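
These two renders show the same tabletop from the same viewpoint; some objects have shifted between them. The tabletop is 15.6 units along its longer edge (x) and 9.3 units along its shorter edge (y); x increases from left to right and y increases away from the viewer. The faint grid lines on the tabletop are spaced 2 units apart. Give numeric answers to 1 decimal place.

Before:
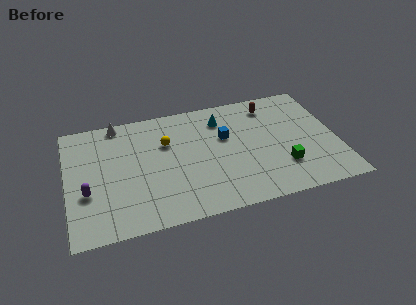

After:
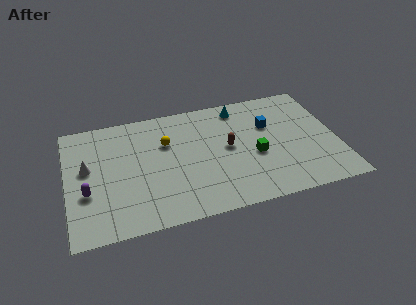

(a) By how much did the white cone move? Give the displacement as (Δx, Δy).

(-1.9, -3.2)

The white cone started near (3.1, 8.5) and ended near (1.2, 5.3).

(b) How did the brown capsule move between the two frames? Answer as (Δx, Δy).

(-2.7, -2.8)

From the two frames, the brown capsule sits at roughly (12.0, 7.7) before and (9.3, 4.9) after.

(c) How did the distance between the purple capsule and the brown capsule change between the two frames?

-3.4

Before: roughly 11.7 units apart; after: 8.3. That's 3.4 units closer together.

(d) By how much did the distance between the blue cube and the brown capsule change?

-0.6

Before: roughly 3.4 units apart; after: 2.8. That's 0.6 units closer together.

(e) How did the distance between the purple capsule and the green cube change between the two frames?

-1.5

They were about 11.2 units apart before and 9.7 after — 1.5 units closer together.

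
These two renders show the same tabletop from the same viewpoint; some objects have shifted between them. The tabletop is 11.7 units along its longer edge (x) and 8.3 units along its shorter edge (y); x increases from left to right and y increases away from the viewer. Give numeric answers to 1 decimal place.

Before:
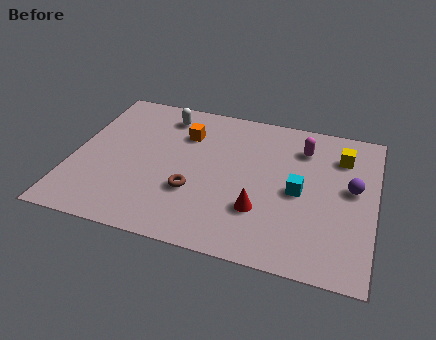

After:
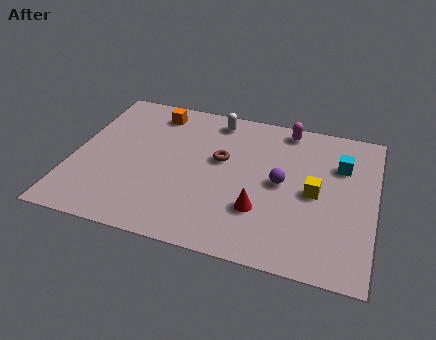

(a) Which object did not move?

the red cone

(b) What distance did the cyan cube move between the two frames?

2.4

From (8.8, 3.9) to (10.3, 5.8), the cyan cube covered √(1.5² + 1.9²) ≈ 2.4 units.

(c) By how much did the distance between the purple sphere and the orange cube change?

-0.8

The distance was about 6.7 in the first image and 5.9 in the second, so they moved 0.8 units closer together.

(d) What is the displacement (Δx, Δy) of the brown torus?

(0.9, 2.1)

From the two frames, the brown torus sits at roughly (4.8, 2.8) before and (5.7, 4.9) after.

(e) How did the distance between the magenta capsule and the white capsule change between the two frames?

-2.7

The distance was about 5.5 in the first image and 2.8 in the second, so they moved 2.7 units closer together.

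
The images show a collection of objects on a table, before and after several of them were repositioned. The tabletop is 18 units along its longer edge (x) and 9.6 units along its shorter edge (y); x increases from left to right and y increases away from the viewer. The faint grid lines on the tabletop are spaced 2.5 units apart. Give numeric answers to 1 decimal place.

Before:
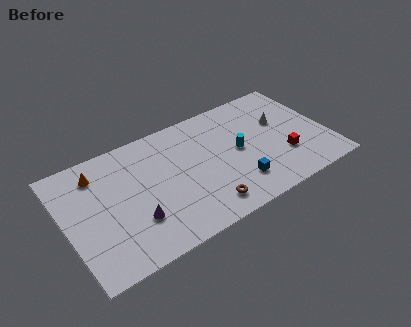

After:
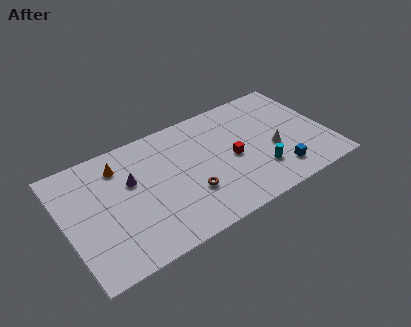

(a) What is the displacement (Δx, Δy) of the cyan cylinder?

(1.1, -2.3)

The cyan cylinder was at about (11.9, 4.9) and moved to about (13.0, 2.6).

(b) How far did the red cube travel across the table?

3.7

From (14.8, 3.0) to (11.4, 4.5), the red cube covered √(3.4² + 1.5²) ≈ 3.7 units.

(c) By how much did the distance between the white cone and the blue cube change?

-3.2

They were about 5.2 units apart before and 2.0 after — 3.2 units closer together.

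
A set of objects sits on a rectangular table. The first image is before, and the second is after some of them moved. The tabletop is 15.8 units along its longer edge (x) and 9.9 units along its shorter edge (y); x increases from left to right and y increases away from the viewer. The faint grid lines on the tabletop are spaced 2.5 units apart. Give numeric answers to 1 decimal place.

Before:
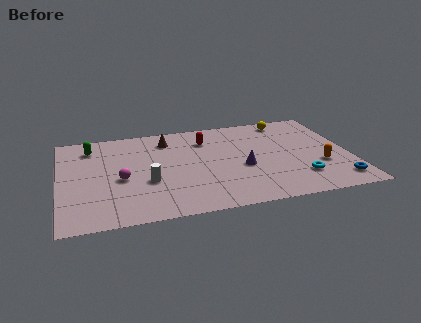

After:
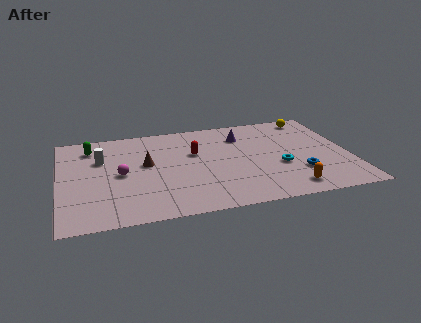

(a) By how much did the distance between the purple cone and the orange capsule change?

+2.2

Before: roughly 4.3 units apart; after: 6.5. That's 2.2 units further apart.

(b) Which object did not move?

the green capsule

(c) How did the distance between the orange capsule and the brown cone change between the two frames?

-0.7

The distance was about 9.3 in the first image and 8.6 in the second, so they moved 0.7 units closer together.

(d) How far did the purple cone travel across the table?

3.4

From (9.9, 4.1) to (10.1, 7.5), the purple cone covered √(0.2² + 3.4²) ≈ 3.4 units.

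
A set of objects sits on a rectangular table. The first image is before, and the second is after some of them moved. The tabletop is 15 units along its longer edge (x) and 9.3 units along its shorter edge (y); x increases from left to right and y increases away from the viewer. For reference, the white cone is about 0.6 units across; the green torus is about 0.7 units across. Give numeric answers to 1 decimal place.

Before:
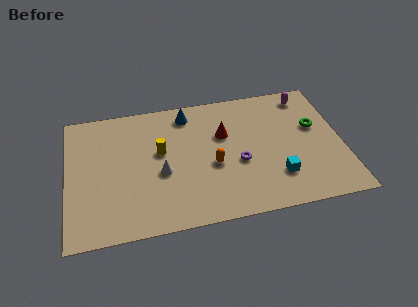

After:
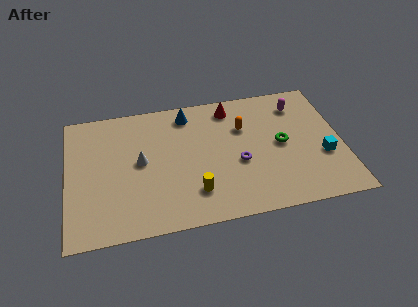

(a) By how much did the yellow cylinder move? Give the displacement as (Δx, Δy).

(1.7, -3.2)

The yellow cylinder was at about (5.1, 5.4) and moved to about (6.8, 2.2).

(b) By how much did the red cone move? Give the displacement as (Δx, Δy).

(0.5, 1.9)

The red cone was at about (8.6, 6.0) and moved to about (9.1, 7.9).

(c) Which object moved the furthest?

the yellow cylinder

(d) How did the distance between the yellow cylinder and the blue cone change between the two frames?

+2.7

They were about 3.0 units apart before and 5.7 after — 2.7 units further apart.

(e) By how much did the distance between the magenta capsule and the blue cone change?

-0.5

They were about 6.6 units apart before and 6.1 after — 0.5 units closer together.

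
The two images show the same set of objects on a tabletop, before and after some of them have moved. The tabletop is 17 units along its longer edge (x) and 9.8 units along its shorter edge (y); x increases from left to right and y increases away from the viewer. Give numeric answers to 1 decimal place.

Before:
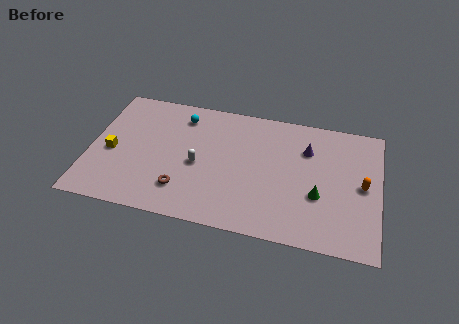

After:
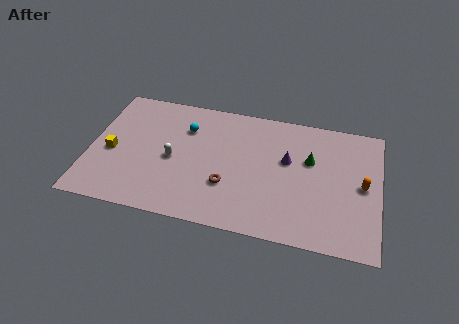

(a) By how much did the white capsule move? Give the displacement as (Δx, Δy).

(-1.5, 0.1)

The white capsule was at about (6.4, 4.4) and moved to about (4.9, 4.5).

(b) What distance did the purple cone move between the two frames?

1.6

The purple cone moved from about (12.7, 7.0) to (11.6, 5.9), a distance of √(1.1² + 1.1²) ≈ 1.6.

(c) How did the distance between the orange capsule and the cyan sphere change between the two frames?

-0.5

The distance was about 11.2 in the first image and 10.7 in the second, so they moved 0.5 units closer together.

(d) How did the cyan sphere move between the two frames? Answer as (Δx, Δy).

(0.3, -0.9)

From the two frames, the cyan sphere sits at roughly (5.2, 8.0) before and (5.5, 7.1) after.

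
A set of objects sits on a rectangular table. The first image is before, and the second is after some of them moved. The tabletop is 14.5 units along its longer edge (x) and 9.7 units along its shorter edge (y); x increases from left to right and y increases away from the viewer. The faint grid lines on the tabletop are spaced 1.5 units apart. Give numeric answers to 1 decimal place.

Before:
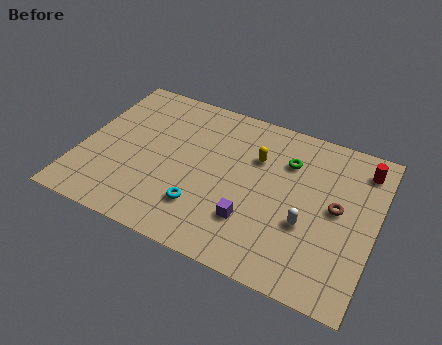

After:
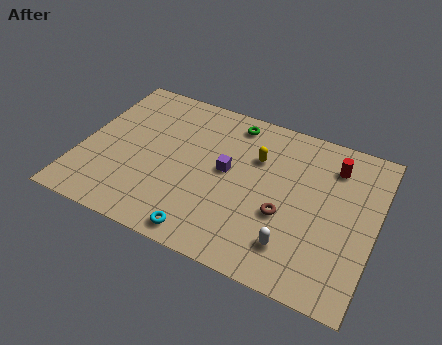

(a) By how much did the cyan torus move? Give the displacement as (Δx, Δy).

(0.3, -1.5)

The cyan torus was at about (6.3, 2.5) and moved to about (6.6, 1.0).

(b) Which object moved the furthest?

the green torus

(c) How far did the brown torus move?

2.8

From (12.6, 5.1) to (10.2, 3.7), the brown torus covered √(2.4² + 1.4²) ≈ 2.8 units.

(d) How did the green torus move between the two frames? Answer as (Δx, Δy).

(-2.9, 1.4)

The green torus started near (10.0, 7.0) and ended near (7.1, 8.4).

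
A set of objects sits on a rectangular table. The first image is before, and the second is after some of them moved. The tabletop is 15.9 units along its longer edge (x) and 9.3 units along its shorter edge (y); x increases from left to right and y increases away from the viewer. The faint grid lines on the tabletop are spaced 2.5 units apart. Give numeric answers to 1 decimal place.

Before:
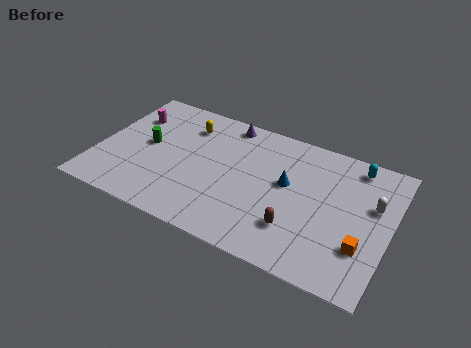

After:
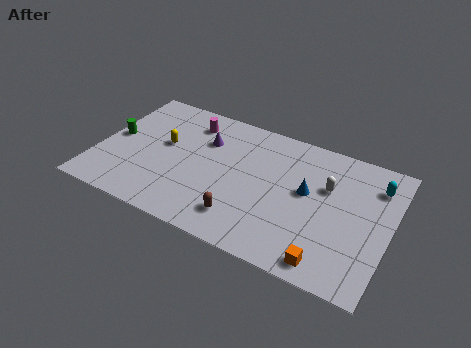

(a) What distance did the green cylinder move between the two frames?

1.8

The green cylinder was near (2.6, 4.9) before and (0.8, 4.8) after, so it travelled √(1.8² + 0.1²) ≈ 1.8 units.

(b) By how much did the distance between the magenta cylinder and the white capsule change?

-5.6

They were about 13.5 units apart before and 7.9 after — 5.6 units closer together.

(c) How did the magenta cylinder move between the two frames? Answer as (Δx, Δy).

(3.2, 0.8)

From the two frames, the magenta cylinder sits at roughly (1.4, 6.7) before and (4.6, 7.5) after.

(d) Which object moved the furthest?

the magenta cylinder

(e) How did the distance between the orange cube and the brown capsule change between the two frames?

+1.3

Before: roughly 3.5 units apart; after: 4.8. That's 1.3 units further apart.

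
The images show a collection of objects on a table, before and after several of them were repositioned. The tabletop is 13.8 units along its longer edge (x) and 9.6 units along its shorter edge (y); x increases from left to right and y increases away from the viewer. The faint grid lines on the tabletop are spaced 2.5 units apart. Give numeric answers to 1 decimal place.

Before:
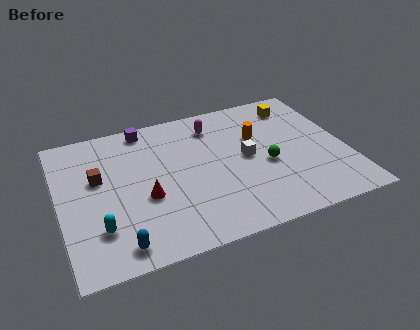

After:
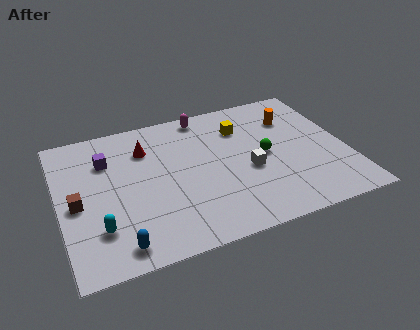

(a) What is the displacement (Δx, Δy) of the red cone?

(0.3, 3.3)

The red cone started near (4.0, 3.8) and ended near (4.3, 7.1).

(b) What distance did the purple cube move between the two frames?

2.6

The purple cube was near (4.4, 8.6) before and (2.4, 6.9) after, so it travelled √(2.0² + 1.7²) ≈ 2.6 units.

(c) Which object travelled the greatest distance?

the red cone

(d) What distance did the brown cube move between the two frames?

1.8

From (1.9, 5.8) to (0.8, 4.4), the brown cube covered √(1.1² + 1.4²) ≈ 1.8 units.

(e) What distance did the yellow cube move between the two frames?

2.9

The yellow cube moved from about (11.8, 7.9) to (9.0, 7.1), a distance of √(2.8² + 0.8²) ≈ 2.9.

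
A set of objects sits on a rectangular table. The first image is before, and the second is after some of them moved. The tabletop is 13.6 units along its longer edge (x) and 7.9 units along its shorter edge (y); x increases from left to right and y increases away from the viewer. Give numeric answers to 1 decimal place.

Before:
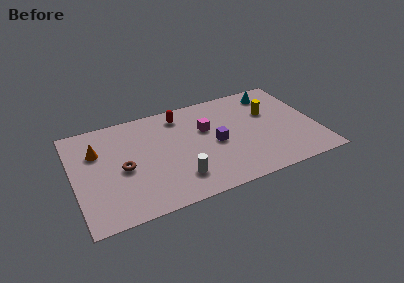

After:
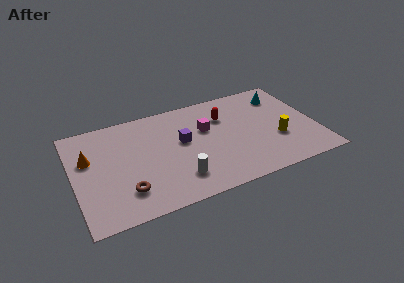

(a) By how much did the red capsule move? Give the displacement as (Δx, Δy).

(2.4, -1.0)

The red capsule was at about (6.2, 6.6) and moved to about (8.6, 5.6).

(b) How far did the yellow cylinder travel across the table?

2.3

The yellow cylinder was near (11.1, 5.1) before and (11.3, 2.8) after, so it travelled √(0.2² + 2.3²) ≈ 2.3 units.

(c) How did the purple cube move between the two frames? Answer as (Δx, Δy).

(-1.8, 0.8)

The purple cube started near (7.9, 3.7) and ended near (6.1, 4.5).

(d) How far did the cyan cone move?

0.6

The cyan cone was near (11.5, 6.6) before and (12.0, 6.2) after, so it travelled √(0.5² + 0.4²) ≈ 0.6 units.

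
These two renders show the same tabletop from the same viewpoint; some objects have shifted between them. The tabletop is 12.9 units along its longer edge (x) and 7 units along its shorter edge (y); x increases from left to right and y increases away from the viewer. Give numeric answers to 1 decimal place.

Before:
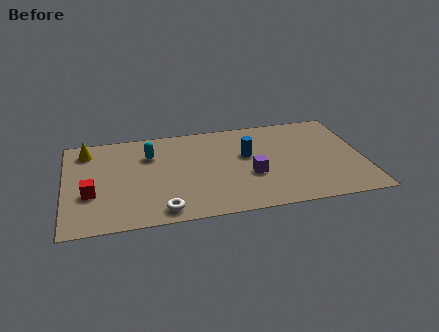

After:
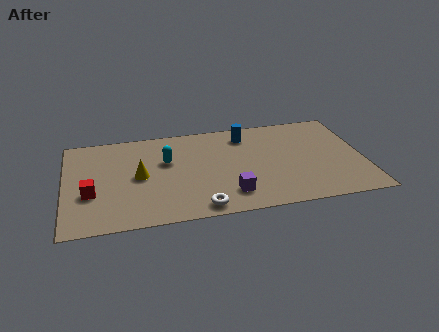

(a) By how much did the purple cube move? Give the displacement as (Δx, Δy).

(-1.0, -1.2)

The purple cube started near (8.0, 2.7) and ended near (7.0, 1.5).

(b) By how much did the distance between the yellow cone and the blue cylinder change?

-1.9

They were about 7.1 units apart before and 5.2 after — 1.9 units closer together.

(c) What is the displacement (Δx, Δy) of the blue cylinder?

(0.0, 1.5)

The blue cylinder started near (7.9, 4.2) and ended near (7.9, 5.7).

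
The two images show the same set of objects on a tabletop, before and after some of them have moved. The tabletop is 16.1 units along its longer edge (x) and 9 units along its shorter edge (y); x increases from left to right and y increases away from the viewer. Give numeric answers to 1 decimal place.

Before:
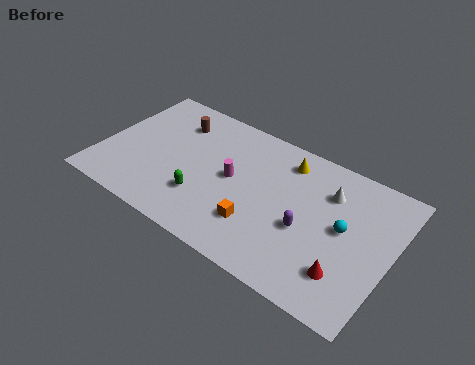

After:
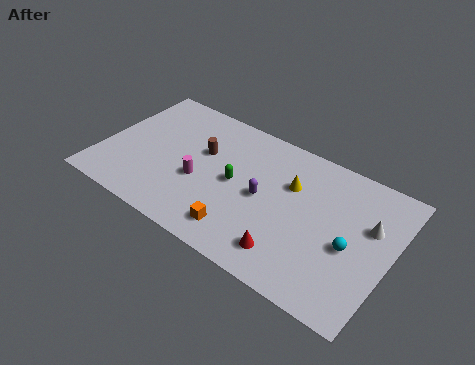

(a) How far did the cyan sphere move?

1.0

From (13.5, 4.8) to (14.0, 3.9), the cyan sphere covered √(0.5² + 0.9²) ≈ 1.0 units.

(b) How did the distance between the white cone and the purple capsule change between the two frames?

+2.8

The distance was about 3.0 in the first image and 5.8 in the second, so they moved 2.8 units further apart.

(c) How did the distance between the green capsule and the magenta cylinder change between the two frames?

-0.4

They were about 2.5 units apart before and 2.1 after — 0.4 units closer together.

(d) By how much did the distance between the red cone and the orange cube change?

-2.2

They were about 4.9 units apart before and 2.7 after — 2.2 units closer together.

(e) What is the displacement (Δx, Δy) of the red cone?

(-3.0, -0.5)

The red cone was at about (14.0, 2.2) and moved to about (11.0, 1.7).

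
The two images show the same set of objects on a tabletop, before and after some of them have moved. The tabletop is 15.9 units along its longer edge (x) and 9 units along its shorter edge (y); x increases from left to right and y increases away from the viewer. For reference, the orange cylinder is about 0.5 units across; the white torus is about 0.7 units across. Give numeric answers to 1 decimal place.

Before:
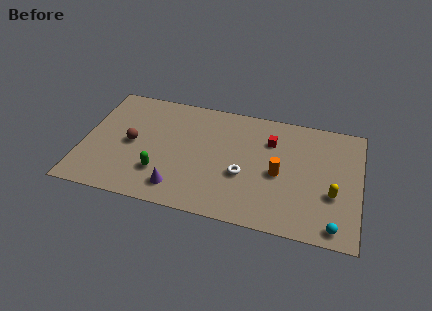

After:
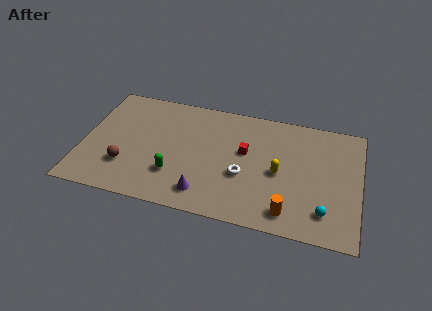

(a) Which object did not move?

the white torus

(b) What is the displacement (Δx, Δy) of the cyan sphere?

(-0.6, 0.9)

The cyan sphere was at about (14.6, 1.0) and moved to about (14.0, 1.9).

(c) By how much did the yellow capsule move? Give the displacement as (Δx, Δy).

(-3.1, 0.9)

From the two frames, the yellow capsule sits at roughly (14.4, 3.3) before and (11.3, 4.2) after.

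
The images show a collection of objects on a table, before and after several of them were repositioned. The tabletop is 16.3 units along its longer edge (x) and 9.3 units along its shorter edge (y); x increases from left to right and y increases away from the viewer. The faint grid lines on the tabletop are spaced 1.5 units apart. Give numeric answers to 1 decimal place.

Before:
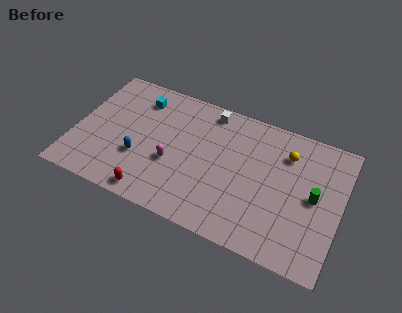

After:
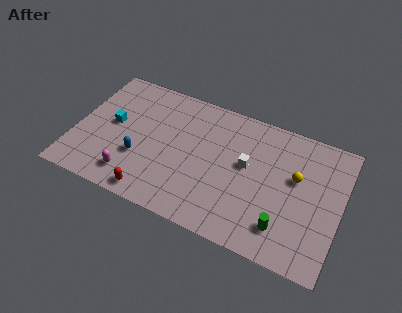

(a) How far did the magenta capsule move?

3.0

From (6.1, 3.6) to (3.8, 1.7), the magenta capsule covered √(2.3² + 1.9²) ≈ 3.0 units.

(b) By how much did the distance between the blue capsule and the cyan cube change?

-1.6

They were about 4.2 units apart before and 2.6 after — 1.6 units closer together.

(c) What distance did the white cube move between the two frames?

3.9

The white cube moved from about (7.9, 8.2) to (10.5, 5.3), a distance of √(2.6² + 2.9²) ≈ 3.9.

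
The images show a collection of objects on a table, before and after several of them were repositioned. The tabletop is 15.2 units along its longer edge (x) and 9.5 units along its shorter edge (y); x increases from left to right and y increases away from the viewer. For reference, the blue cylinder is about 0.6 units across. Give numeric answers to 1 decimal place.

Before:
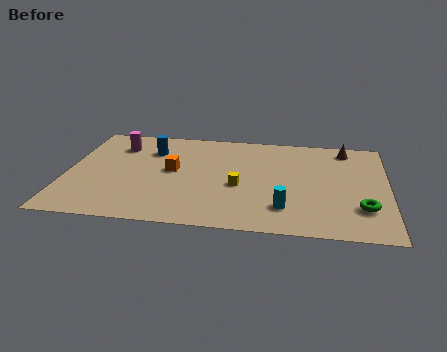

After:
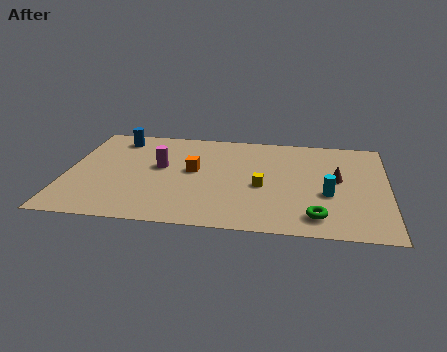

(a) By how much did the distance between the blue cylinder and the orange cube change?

+2.5

They were about 2.2 units apart before and 4.7 after — 2.5 units further apart.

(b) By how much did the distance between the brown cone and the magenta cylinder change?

-2.5

The distance was about 10.9 in the first image and 8.4 in the second, so they moved 2.5 units closer together.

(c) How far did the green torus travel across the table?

2.3

From (14.0, 2.6) to (11.9, 1.6), the green torus covered √(2.1² + 1.0²) ≈ 2.3 units.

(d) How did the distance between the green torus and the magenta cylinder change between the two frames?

-4.2

The distance was about 12.6 in the first image and 8.4 in the second, so they moved 4.2 units closer together.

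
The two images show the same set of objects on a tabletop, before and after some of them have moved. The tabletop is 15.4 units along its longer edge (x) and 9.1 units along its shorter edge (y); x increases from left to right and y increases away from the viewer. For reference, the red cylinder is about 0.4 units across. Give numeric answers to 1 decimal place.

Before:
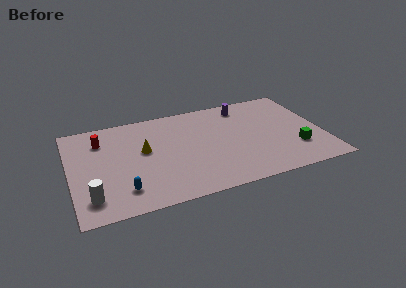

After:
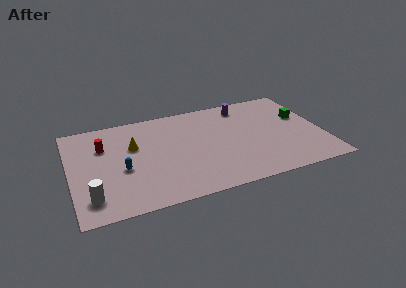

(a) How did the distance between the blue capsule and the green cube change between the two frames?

+0.7

They were about 10.6 units apart before and 11.3 after — 0.7 units further apart.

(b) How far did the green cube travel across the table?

3.1

The green cube was near (13.6, 2.6) before and (14.3, 5.6) after, so it travelled √(0.7² + 3.0²) ≈ 3.1 units.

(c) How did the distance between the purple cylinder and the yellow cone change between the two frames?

+0.4

Before: roughly 6.9 units apart; after: 7.3. That's 0.4 units further apart.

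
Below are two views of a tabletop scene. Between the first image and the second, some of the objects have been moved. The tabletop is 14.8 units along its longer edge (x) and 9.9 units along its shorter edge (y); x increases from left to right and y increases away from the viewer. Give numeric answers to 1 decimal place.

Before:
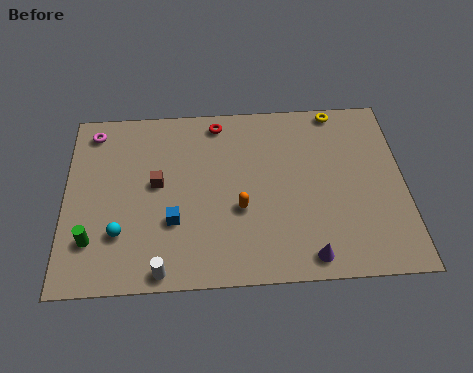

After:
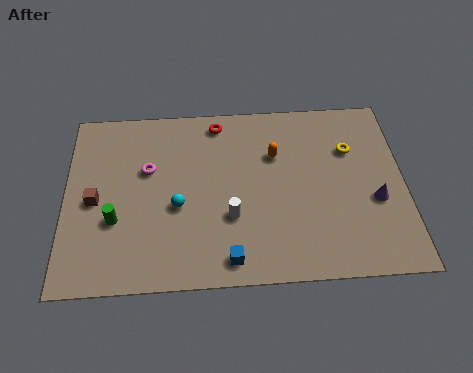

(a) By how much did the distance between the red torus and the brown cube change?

+2.5

Before: roughly 4.3 units apart; after: 6.8. That's 2.5 units further apart.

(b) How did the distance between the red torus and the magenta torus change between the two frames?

-1.5

They were about 5.5 units apart before and 4.0 after — 1.5 units closer together.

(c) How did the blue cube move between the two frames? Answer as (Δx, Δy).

(2.4, -2.1)

The blue cube started near (4.7, 3.3) and ended near (7.1, 1.2).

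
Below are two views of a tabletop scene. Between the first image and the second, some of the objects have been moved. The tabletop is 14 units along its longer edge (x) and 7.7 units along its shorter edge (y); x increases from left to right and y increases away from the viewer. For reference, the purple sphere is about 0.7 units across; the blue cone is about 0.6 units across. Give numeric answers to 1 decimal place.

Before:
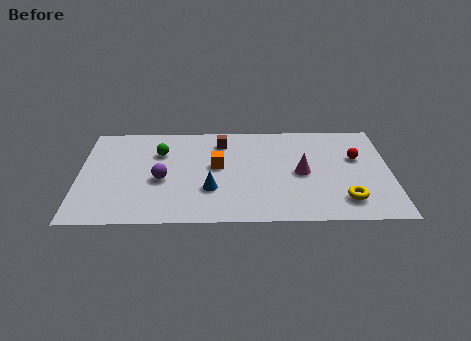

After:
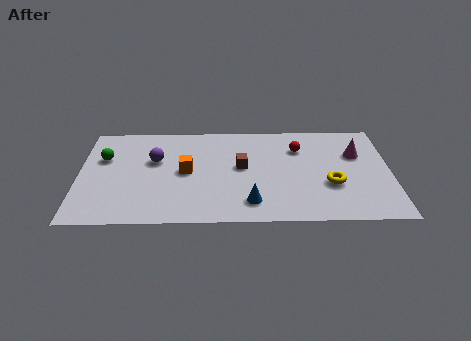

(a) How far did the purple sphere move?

1.5

From (3.7, 3.3) to (3.4, 4.8), the purple sphere covered √(0.3² + 1.5²) ≈ 1.5 units.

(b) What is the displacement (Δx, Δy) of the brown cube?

(0.9, -2.0)

From the two frames, the brown cube sits at roughly (6.4, 6.2) before and (7.3, 4.2) after.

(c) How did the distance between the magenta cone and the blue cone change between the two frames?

+1.7

The distance was about 4.3 in the first image and 6.0 in the second, so they moved 1.7 units further apart.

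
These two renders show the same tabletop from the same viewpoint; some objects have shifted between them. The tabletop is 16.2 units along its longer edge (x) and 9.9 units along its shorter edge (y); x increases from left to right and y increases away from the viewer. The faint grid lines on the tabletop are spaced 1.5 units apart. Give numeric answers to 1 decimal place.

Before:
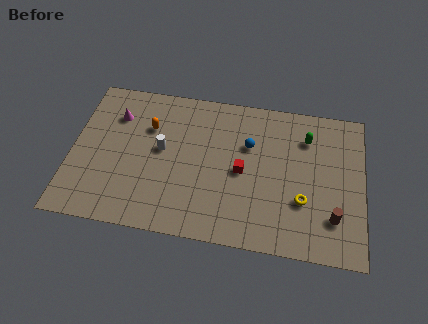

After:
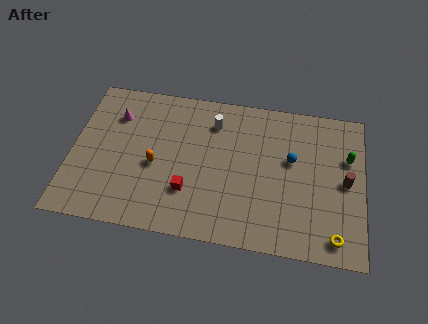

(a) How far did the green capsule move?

2.5

From (13.0, 7.5) to (15.3, 6.5), the green capsule covered √(2.3² + 1.0²) ≈ 2.5 units.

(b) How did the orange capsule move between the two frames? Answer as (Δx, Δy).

(0.5, -2.5)

From the two frames, the orange capsule sits at roughly (4.2, 6.8) before and (4.7, 4.3) after.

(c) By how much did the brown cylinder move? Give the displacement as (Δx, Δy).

(0.6, 2.4)

From the two frames, the brown cylinder sits at roughly (14.6, 2.5) before and (15.2, 4.9) after.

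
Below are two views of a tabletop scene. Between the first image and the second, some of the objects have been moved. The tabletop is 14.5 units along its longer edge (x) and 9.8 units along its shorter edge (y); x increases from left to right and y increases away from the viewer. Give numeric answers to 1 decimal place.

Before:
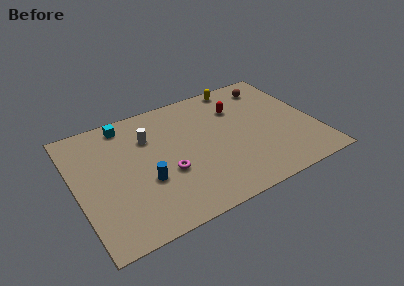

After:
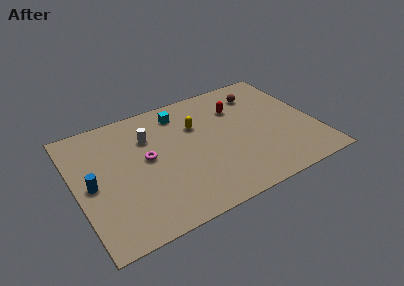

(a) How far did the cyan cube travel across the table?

3.3

From (3.4, 8.6) to (6.7, 8.1), the cyan cube covered √(3.3² + 0.5²) ≈ 3.3 units.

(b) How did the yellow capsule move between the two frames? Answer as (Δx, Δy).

(-3.0, -2.3)

The yellow capsule was at about (10.5, 8.9) and moved to about (7.5, 6.6).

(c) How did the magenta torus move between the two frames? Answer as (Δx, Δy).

(-1.0, 1.6)

The magenta torus started near (5.3, 3.7) and ended near (4.3, 5.3).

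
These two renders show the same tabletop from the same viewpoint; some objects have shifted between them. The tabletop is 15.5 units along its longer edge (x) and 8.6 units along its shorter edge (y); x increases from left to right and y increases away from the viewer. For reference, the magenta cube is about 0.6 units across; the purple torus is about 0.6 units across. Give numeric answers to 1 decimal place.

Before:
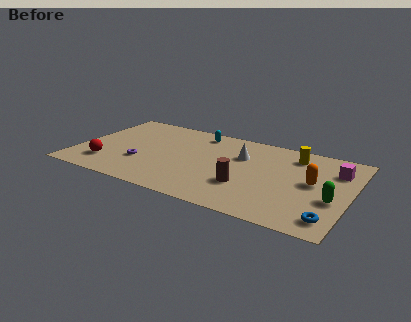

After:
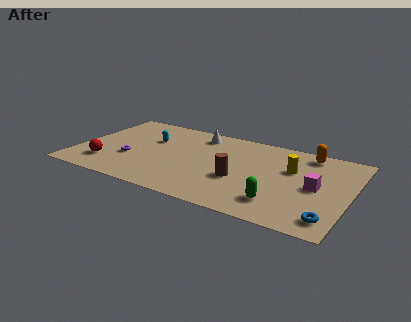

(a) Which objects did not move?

the blue torus and the red sphere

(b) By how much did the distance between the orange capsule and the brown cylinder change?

+1.4

They were about 4.0 units apart before and 5.4 after — 1.4 units further apart.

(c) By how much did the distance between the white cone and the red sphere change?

-1.3

They were about 8.2 units apart before and 6.9 after — 1.3 units closer together.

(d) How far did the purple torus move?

0.7

From (3.8, 2.9) to (3.1, 3.1), the purple torus covered √(0.7² + 0.2²) ≈ 0.7 units.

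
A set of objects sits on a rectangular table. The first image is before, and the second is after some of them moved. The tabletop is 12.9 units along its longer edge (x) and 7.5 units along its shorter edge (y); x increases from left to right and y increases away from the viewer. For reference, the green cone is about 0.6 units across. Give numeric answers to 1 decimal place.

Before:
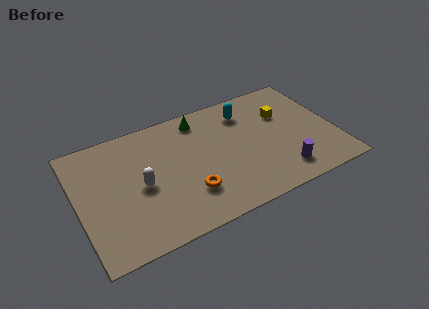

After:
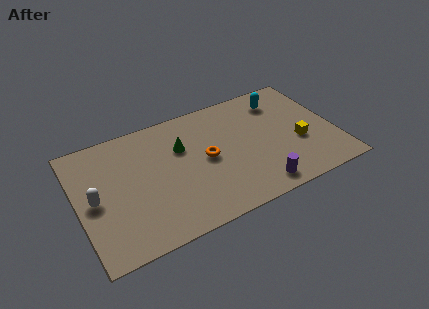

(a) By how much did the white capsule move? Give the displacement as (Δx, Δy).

(-2.3, 0.1)

The white capsule started near (3.1, 3.5) and ended near (0.8, 3.6).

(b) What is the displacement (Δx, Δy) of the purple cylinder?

(-1.3, -0.4)

The purple cylinder started near (9.9, 1.4) and ended near (8.6, 1.0).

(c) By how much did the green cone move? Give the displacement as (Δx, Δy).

(-1.1, -1.4)

The green cone started near (6.4, 6.4) and ended near (5.3, 5.0).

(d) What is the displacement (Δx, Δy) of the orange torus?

(1.1, 1.7)

The orange torus was at about (5.3, 2.1) and moved to about (6.4, 3.8).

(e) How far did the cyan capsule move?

1.8

The cyan capsule moved from about (8.7, 5.9) to (10.5, 6.0), a distance of √(1.8² + 0.1²) ≈ 1.8.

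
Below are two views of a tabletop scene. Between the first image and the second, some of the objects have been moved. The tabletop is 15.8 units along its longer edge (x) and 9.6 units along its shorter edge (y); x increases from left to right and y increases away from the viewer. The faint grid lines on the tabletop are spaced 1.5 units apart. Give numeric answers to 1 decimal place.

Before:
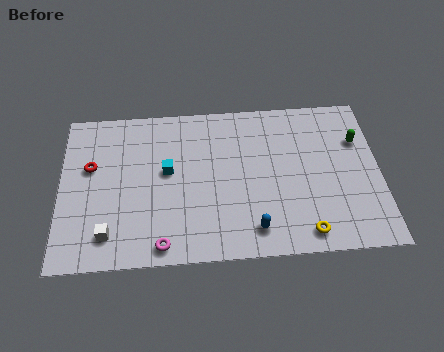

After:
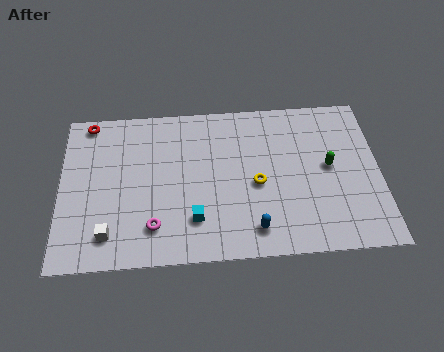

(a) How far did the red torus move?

2.8

The red torus was near (1.5, 5.9) before and (1.4, 8.7) after, so it travelled √(0.1² + 2.8²) ≈ 2.8 units.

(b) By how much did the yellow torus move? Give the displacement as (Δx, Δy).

(-2.3, 3.1)

The yellow torus started near (12.0, 1.2) and ended near (9.7, 4.3).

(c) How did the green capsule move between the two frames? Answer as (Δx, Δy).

(-1.5, -1.5)

The green capsule was at about (14.8, 6.6) and moved to about (13.3, 5.1).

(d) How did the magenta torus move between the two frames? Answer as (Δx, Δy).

(-0.4, 1.1)

The magenta torus was at about (5.0, 1.0) and moved to about (4.6, 2.1).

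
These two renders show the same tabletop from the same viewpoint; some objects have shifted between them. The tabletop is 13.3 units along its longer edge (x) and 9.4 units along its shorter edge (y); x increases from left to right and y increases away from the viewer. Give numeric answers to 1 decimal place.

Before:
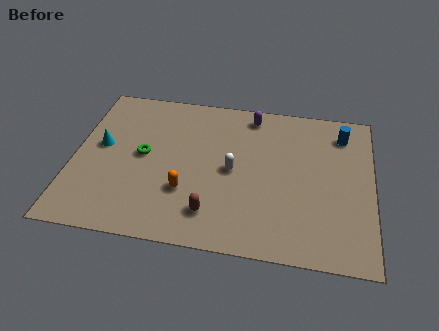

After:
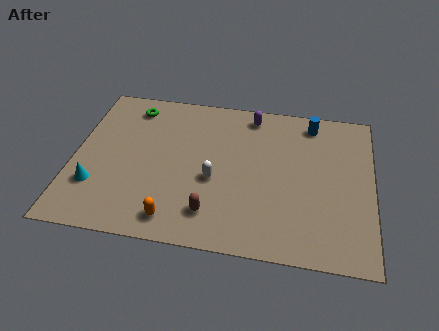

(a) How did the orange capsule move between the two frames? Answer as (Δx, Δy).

(-0.4, -1.7)

The orange capsule was at about (5.1, 3.0) and moved to about (4.7, 1.3).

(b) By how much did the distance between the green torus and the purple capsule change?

-0.3

The distance was about 5.7 in the first image and 5.4 in the second, so they moved 0.3 units closer together.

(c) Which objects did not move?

the brown capsule and the purple capsule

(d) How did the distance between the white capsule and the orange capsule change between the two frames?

+0.5

The distance was about 2.6 in the first image and 3.1 in the second, so they moved 0.5 units further apart.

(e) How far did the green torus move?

3.1

The green torus was near (3.1, 4.9) before and (2.4, 7.9) after, so it travelled √(0.7² + 3.0²) ≈ 3.1 units.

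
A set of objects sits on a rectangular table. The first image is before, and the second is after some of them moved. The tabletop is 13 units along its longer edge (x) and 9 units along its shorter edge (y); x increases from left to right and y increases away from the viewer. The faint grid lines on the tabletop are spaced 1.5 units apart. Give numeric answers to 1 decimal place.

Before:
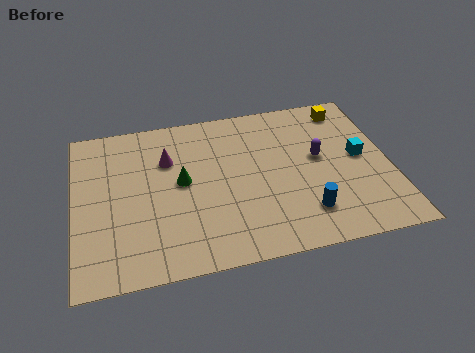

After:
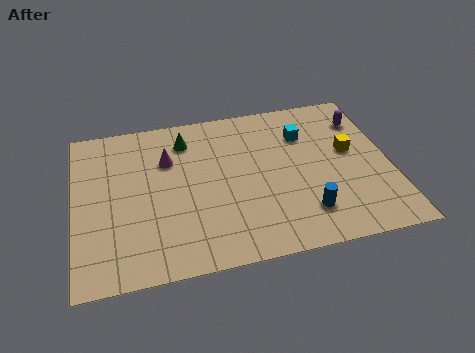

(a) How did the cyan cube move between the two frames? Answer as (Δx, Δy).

(-2.2, 1.8)

From the two frames, the cyan cube sits at roughly (11.8, 4.7) before and (9.6, 6.5) after.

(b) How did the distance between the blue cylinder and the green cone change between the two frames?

+1.3

They were about 5.6 units apart before and 6.9 after — 1.3 units further apart.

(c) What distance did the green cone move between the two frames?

2.4

The green cone was near (4.4, 4.8) before and (4.7, 7.2) after, so it travelled √(0.3² + 2.4²) ≈ 2.4 units.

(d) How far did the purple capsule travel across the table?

2.8

From (10.1, 5.0) to (12.1, 6.9), the purple capsule covered √(2.0² + 1.9²) ≈ 2.8 units.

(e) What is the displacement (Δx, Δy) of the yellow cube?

(-0.1, -2.6)

The yellow cube was at about (11.5, 7.7) and moved to about (11.4, 5.1).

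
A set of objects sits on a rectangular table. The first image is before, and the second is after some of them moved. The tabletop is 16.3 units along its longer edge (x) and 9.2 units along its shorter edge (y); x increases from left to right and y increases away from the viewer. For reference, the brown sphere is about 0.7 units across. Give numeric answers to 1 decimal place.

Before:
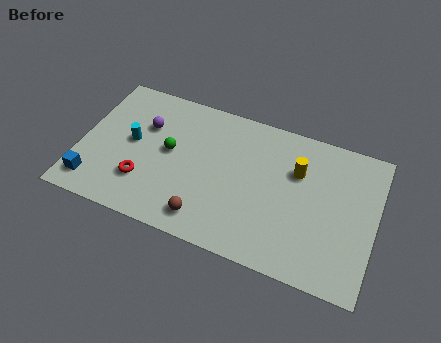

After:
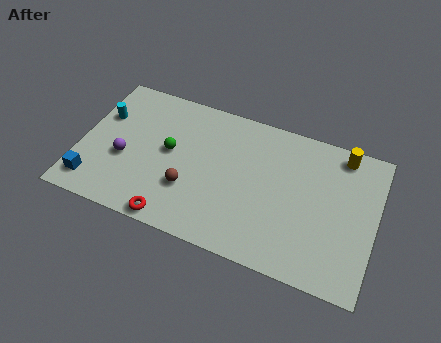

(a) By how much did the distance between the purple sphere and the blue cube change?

-2.6

Before: roughly 5.2 units apart; after: 2.6. That's 2.6 units closer together.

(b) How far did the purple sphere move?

2.7

From (3.4, 6.2) to (2.5, 3.7), the purple sphere covered √(0.9² + 2.5²) ≈ 2.7 units.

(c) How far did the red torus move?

2.6

The red torus moved from about (3.7, 2.6) to (5.6, 0.8), a distance of √(1.9² + 1.8²) ≈ 2.6.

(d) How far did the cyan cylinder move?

2.2

The cyan cylinder was near (2.8, 4.9) before and (1.0, 6.1) after, so it travelled √(1.8² + 1.2²) ≈ 2.2 units.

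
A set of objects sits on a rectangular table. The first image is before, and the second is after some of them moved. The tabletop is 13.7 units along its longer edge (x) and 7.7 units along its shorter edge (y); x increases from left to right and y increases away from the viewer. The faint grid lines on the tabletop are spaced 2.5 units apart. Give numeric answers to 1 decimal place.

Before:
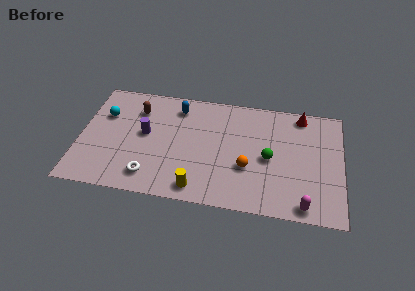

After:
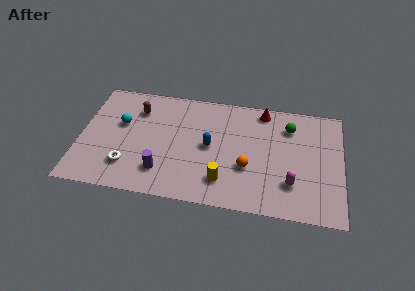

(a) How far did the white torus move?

1.3

The white torus moved from about (3.8, 1.4) to (2.6, 1.9), a distance of √(1.2² + 0.5²) ≈ 1.3.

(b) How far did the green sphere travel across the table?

2.5

From (9.9, 3.6) to (10.9, 5.9), the green sphere covered √(1.0² + 2.3²) ≈ 2.5 units.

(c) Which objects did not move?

the orange sphere and the brown capsule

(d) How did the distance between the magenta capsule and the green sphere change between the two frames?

+0.4

They were about 3.4 units apart before and 3.8 after — 0.4 units further apart.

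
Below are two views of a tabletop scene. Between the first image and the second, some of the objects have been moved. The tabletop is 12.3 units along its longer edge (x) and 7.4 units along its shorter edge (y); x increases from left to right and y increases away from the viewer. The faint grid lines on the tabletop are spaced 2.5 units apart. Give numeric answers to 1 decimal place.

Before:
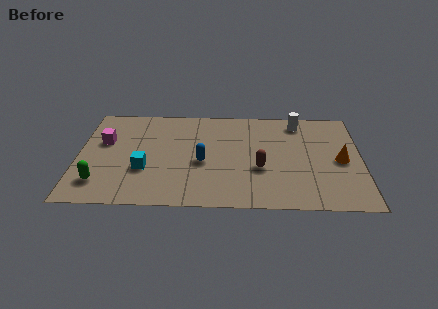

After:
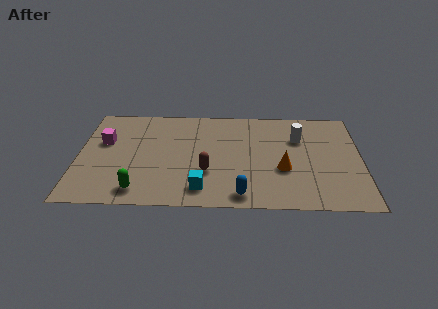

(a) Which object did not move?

the magenta cube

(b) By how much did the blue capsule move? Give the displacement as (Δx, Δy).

(1.7, -2.3)

From the two frames, the blue capsule sits at roughly (5.4, 3.2) before and (7.1, 0.9) after.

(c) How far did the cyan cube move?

2.8

From (2.9, 2.6) to (5.4, 1.3), the cyan cube covered √(2.5² + 1.3²) ≈ 2.8 units.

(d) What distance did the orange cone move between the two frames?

2.6

The orange cone moved from about (11.4, 3.5) to (8.9, 2.8), a distance of √(2.5² + 0.7²) ≈ 2.6.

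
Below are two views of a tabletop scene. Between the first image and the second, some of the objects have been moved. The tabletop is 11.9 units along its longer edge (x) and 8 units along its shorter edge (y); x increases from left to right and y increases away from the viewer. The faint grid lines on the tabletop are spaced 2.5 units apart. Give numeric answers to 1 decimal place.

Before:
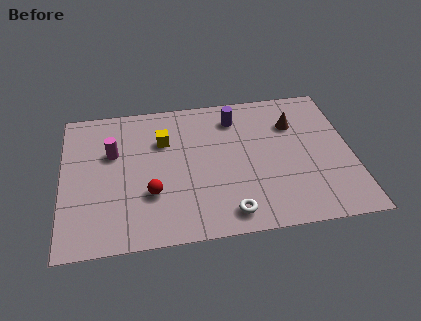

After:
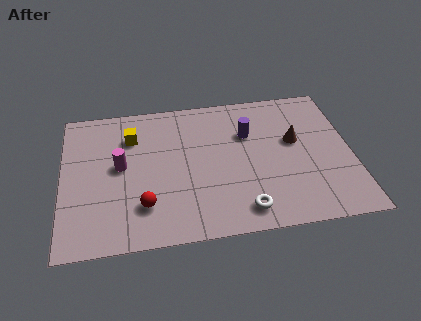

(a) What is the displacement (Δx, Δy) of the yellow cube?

(-1.3, 0.4)

The yellow cube was at about (4.2, 5.5) and moved to about (2.9, 5.9).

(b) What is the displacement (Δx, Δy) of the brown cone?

(0.0, -1.0)

The brown cone started near (9.6, 5.7) and ended near (9.6, 4.7).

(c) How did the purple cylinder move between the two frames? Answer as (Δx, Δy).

(0.5, -1.0)

The purple cylinder was at about (7.2, 6.4) and moved to about (7.7, 5.4).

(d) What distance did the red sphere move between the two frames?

0.7

The red sphere moved from about (3.6, 2.6) to (3.3, 2.0), a distance of √(0.3² + 0.6²) ≈ 0.7.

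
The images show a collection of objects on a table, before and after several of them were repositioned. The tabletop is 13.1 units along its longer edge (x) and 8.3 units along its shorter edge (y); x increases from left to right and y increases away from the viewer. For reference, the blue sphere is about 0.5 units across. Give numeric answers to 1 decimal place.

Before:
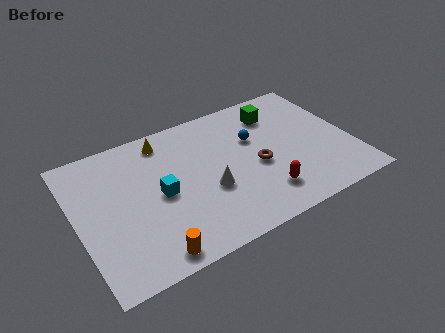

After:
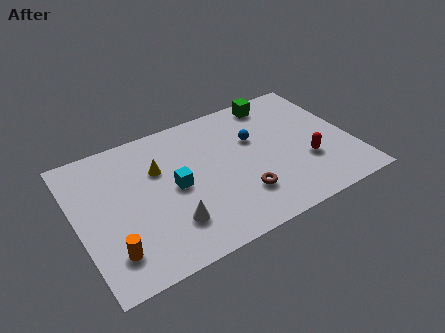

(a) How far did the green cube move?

0.8

The green cube moved from about (9.9, 6.5) to (10.0, 7.3), a distance of √(0.1² + 0.8²) ≈ 0.8.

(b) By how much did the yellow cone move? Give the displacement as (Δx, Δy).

(-0.5, -1.6)

The yellow cone started near (4.5, 7.1) and ended near (4.0, 5.5).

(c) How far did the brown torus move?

1.7

From (8.5, 3.6) to (7.5, 2.2), the brown torus covered √(1.0² + 1.4²) ≈ 1.7 units.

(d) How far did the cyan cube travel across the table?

0.7

From (3.9, 4.0) to (4.6, 4.1), the cyan cube covered √(0.7² + 0.1²) ≈ 0.7 units.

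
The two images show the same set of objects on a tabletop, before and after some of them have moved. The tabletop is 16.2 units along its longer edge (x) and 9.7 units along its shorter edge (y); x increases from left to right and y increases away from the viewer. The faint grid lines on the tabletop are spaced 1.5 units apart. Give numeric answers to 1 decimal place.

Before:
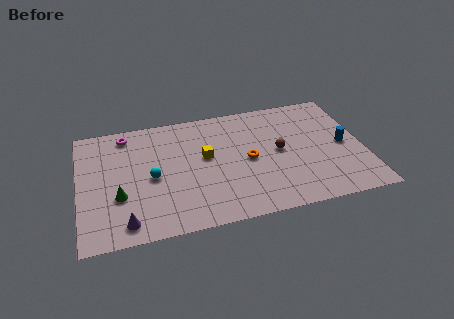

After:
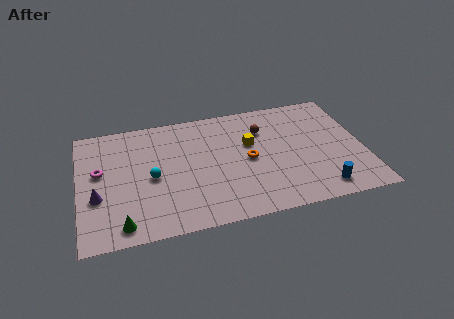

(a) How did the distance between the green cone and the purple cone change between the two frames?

+0.6

Before: roughly 2.1 units apart; after: 2.7. That's 0.6 units further apart.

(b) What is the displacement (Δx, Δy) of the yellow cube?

(2.6, 0.5)

The yellow cube started near (7.2, 5.5) and ended near (9.8, 6.0).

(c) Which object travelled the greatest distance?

the blue cylinder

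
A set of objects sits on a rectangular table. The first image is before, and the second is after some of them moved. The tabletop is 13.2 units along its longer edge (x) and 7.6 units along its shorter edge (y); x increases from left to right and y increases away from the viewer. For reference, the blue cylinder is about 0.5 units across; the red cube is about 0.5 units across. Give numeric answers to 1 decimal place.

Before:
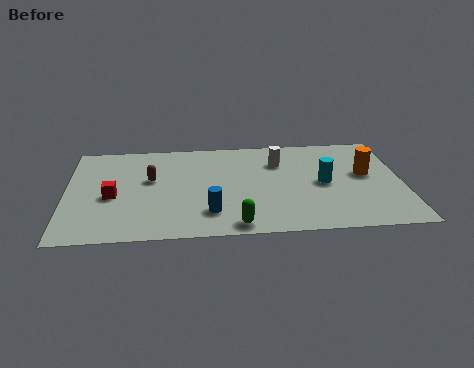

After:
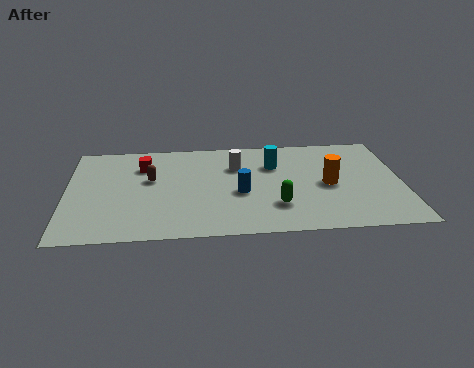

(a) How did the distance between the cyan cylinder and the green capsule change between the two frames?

-1.3

They were about 4.5 units apart before and 3.2 after — 1.3 units closer together.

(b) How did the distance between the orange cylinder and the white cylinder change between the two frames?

+0.4

The distance was about 3.6 in the first image and 4.0 in the second, so they moved 0.4 units further apart.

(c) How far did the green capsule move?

2.1

From (6.6, 0.8) to (8.2, 2.1), the green capsule covered √(1.6² + 1.3²) ≈ 2.1 units.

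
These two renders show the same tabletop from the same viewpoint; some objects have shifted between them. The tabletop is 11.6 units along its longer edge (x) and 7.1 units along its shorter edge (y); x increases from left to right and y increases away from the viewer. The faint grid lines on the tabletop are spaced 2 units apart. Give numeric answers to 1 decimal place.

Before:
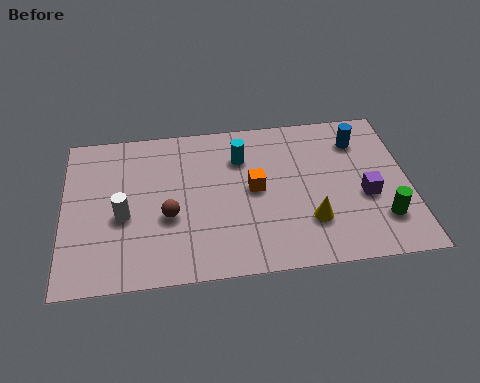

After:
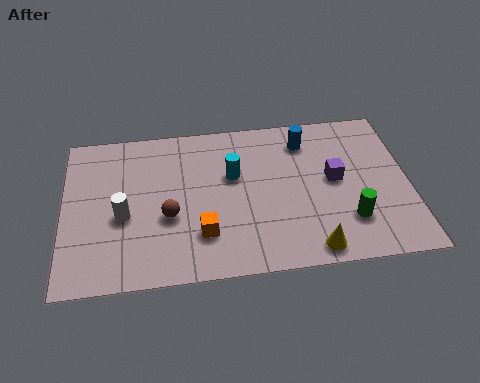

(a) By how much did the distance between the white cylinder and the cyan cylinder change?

-0.6

The distance was about 4.6 in the first image and 4.0 in the second, so they moved 0.6 units closer together.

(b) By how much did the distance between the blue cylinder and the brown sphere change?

-1.5

The distance was about 7.0 in the first image and 5.5 in the second, so they moved 1.5 units closer together.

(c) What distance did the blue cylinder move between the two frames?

1.8

From (10.0, 5.5) to (8.2, 5.7), the blue cylinder covered √(1.8² + 0.2²) ≈ 1.8 units.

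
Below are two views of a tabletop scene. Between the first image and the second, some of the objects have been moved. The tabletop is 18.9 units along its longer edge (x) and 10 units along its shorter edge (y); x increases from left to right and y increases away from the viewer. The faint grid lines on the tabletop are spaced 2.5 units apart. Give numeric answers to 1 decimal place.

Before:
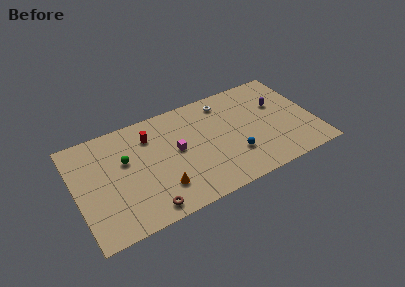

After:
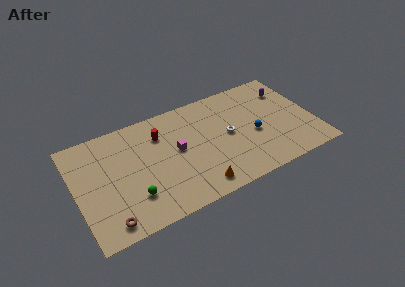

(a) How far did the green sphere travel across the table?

3.5

The green sphere moved from about (4.0, 6.2) to (4.2, 2.7), a distance of √(0.2² + 3.5²) ≈ 3.5.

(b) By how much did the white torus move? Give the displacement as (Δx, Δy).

(-0.1, -3.3)

From the two frames, the white torus sits at roughly (12.2, 8.4) before and (12.1, 5.1) after.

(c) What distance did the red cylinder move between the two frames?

0.8

From (6.1, 7.6) to (6.9, 7.4), the red cylinder covered √(0.8² + 0.2²) ≈ 0.8 units.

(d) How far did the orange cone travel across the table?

2.9

From (6.4, 2.5) to (9.1, 1.4), the orange cone covered √(2.7² + 1.1²) ≈ 2.9 units.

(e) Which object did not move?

the magenta cube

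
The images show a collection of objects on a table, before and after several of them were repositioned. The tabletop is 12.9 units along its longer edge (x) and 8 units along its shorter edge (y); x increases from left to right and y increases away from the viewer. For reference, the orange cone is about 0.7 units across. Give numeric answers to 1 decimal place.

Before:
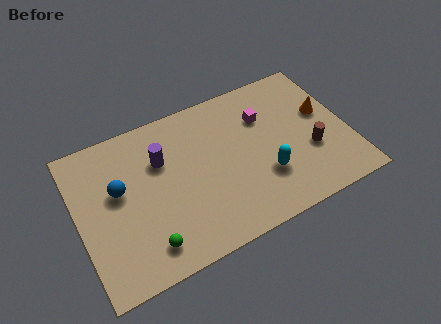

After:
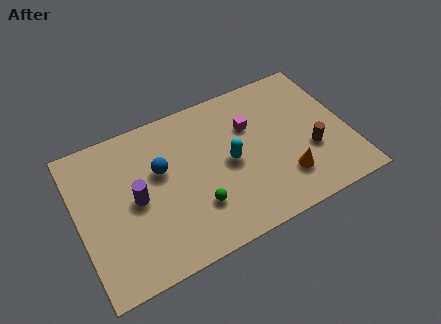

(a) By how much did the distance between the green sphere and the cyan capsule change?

-3.5

The distance was about 5.9 in the first image and 2.4 in the second, so they moved 3.5 units closer together.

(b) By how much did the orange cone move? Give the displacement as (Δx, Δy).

(-2.3, -2.7)

From the two frames, the orange cone sits at roughly (11.9, 4.7) before and (9.6, 2.0) after.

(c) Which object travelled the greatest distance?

the orange cone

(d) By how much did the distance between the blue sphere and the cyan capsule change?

-3.7

They were about 7.1 units apart before and 3.4 after — 3.7 units closer together.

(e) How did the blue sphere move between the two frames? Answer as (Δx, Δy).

(2.0, 0.2)

The blue sphere started near (2.0, 4.7) and ended near (4.0, 4.9).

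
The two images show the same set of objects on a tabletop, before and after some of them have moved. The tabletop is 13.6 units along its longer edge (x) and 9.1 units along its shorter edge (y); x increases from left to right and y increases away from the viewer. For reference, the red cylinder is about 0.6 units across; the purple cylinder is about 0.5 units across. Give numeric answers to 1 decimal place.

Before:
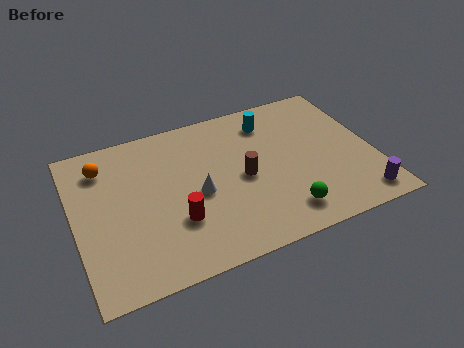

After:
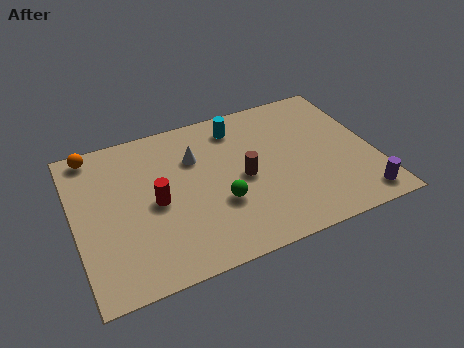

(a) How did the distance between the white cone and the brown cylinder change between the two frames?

+0.7

The distance was about 2.1 in the first image and 2.8 in the second, so they moved 0.7 units further apart.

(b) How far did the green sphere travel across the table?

3.1

The green sphere was near (9.1, 1.6) before and (6.4, 3.2) after, so it travelled √(2.7² + 1.6²) ≈ 3.1 units.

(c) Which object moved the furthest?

the green sphere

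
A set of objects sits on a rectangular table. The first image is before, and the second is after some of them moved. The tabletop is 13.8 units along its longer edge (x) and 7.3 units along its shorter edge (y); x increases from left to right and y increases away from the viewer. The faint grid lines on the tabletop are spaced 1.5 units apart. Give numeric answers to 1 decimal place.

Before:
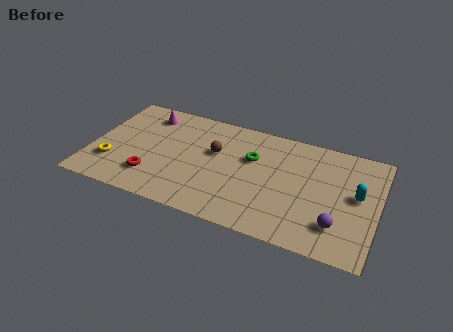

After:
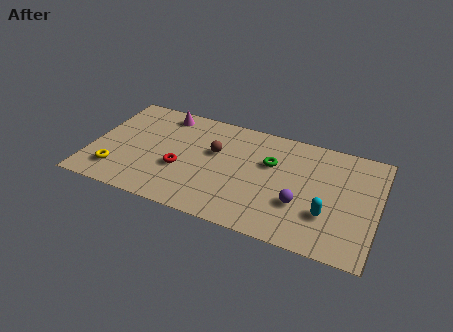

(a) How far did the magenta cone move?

0.9

The magenta cone moved from about (2.4, 6.0) to (3.2, 6.3), a distance of √(0.8² + 0.3²) ≈ 0.9.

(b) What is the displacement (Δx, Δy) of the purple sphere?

(-1.8, 0.7)

From the two frames, the purple sphere sits at roughly (12.0, 1.8) before and (10.2, 2.5) after.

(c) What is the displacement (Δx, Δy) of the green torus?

(0.9, 0.0)

The green torus started near (7.7, 4.7) and ended near (8.6, 4.7).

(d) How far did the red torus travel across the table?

1.6

The red torus was near (3.1, 1.8) before and (4.4, 2.8) after, so it travelled √(1.3² + 1.0²) ≈ 1.6 units.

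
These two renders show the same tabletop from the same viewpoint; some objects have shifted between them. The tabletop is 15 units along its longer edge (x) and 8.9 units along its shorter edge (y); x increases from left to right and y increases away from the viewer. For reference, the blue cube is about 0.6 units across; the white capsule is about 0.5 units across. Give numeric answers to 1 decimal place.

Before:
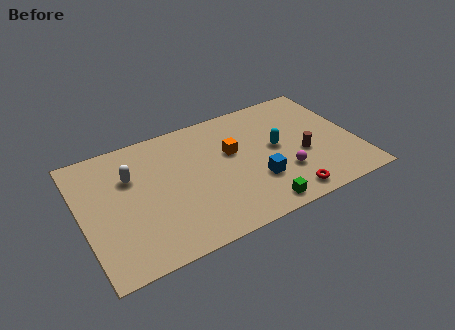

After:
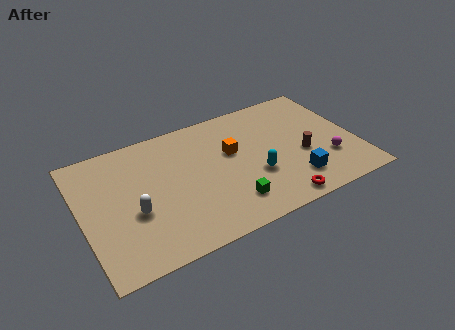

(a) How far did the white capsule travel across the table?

2.5

The white capsule was near (2.8, 6.0) before and (2.7, 3.5) after, so it travelled √(0.1² + 2.5²) ≈ 2.5 units.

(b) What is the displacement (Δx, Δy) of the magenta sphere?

(2.5, 0.0)

The magenta sphere started near (10.8, 2.7) and ended near (13.3, 2.7).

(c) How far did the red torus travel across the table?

0.5

The red torus was near (10.7, 1.1) before and (10.2, 0.9) after, so it travelled √(0.5² + 0.2²) ≈ 0.5 units.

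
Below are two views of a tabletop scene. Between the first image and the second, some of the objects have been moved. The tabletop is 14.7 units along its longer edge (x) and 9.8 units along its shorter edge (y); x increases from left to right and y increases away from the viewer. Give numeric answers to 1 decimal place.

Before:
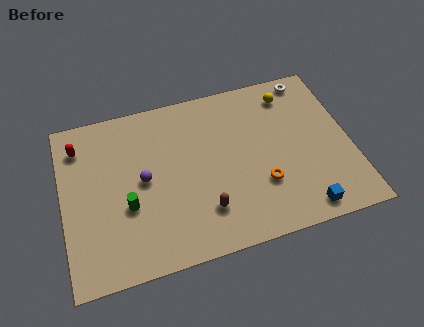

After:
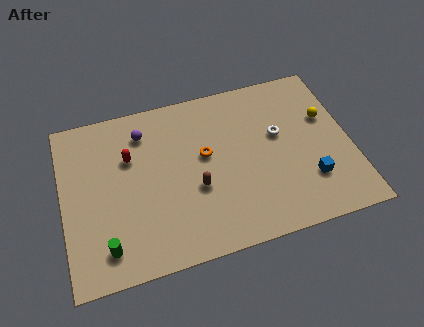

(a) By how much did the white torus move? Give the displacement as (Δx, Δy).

(-1.9, -3.0)

From the two frames, the white torus sits at roughly (13.0, 8.8) before and (11.1, 5.8) after.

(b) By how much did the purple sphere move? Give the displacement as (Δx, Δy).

(0.2, 2.8)

The purple sphere was at about (4.1, 5.0) and moved to about (4.3, 7.8).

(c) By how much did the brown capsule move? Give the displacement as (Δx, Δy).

(-0.3, 1.4)

The brown capsule was at about (7.0, 2.4) and moved to about (6.7, 3.8).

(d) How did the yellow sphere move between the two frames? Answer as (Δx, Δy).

(1.7, -1.9)

The yellow sphere started near (11.9, 8.1) and ended near (13.6, 6.2).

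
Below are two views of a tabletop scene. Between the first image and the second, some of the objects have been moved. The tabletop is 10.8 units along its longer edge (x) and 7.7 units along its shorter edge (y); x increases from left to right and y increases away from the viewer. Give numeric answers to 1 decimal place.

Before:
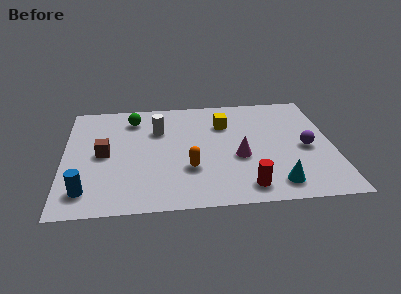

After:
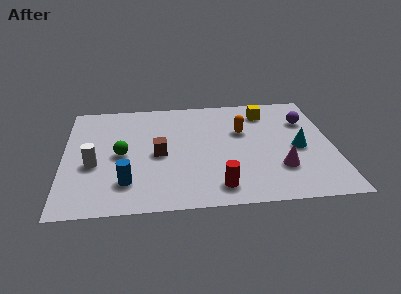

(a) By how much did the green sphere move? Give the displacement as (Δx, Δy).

(-0.5, -2.5)

From the two frames, the green sphere sits at roughly (2.8, 6.2) before and (2.3, 3.7) after.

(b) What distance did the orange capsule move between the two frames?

3.3

From (5.0, 2.5) to (7.2, 4.9), the orange capsule covered √(2.2² + 2.4²) ≈ 3.3 units.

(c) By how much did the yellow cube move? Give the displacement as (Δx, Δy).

(1.7, 0.7)

From the two frames, the yellow cube sits at roughly (6.5, 5.5) before and (8.2, 6.2) after.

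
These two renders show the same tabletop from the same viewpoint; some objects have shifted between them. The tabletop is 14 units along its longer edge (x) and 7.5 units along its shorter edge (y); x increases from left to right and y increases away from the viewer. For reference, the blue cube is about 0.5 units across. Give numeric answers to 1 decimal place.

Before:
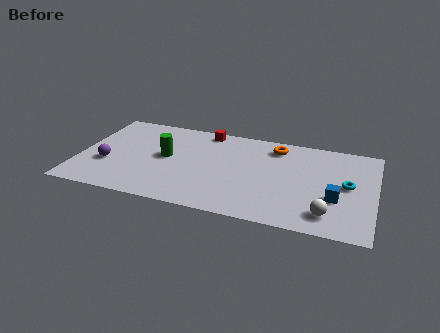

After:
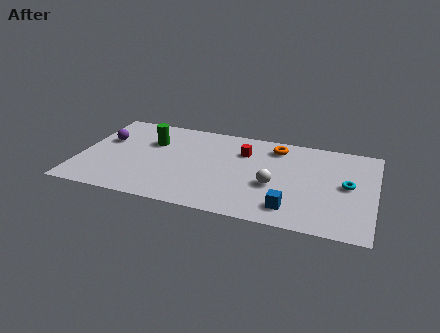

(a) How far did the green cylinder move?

1.4

The green cylinder was near (4.1, 4.0) before and (3.3, 5.1) after, so it travelled √(0.8² + 1.1²) ≈ 1.4 units.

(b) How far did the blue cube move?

2.4

The blue cube was near (12.2, 2.7) before and (10.2, 1.4) after, so it travelled √(2.0² + 1.3²) ≈ 2.4 units.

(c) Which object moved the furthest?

the white sphere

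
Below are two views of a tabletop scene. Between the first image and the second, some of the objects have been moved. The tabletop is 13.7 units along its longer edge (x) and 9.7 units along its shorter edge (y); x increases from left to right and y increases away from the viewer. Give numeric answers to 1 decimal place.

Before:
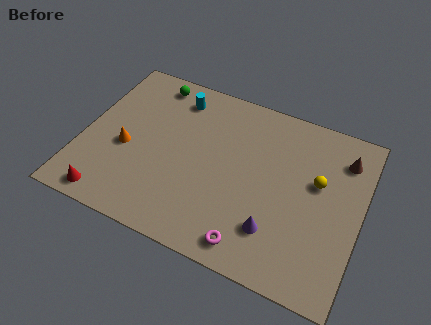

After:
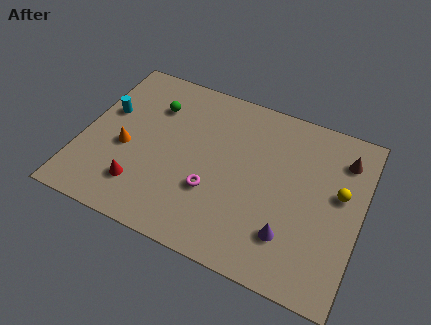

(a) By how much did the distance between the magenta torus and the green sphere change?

-4.3

The distance was about 9.4 in the first image and 5.1 in the second, so they moved 4.3 units closer together.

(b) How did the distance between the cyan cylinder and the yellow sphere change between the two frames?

+4.0

Before: roughly 7.6 units apart; after: 11.6. That's 4.0 units further apart.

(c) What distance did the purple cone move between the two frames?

0.7

From (9.8, 2.4) to (10.5, 2.4), the purple cone covered √(0.7² + 0.0²) ≈ 0.7 units.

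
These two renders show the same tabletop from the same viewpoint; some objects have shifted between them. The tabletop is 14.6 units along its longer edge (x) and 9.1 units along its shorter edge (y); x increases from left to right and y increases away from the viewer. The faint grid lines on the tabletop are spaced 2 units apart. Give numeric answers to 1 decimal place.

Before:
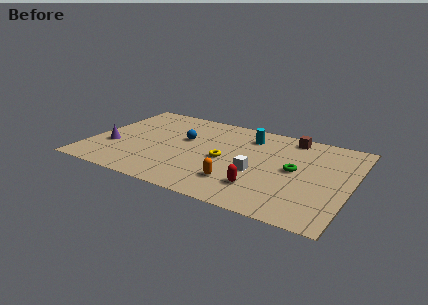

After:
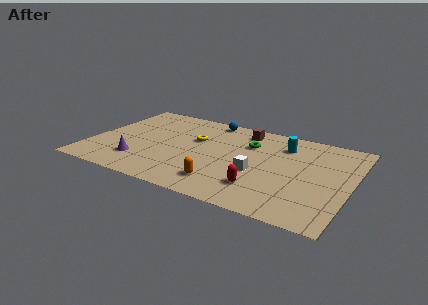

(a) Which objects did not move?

the white cube and the red capsule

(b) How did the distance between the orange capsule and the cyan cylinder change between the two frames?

+0.9

They were about 5.0 units apart before and 5.9 after — 0.9 units further apart.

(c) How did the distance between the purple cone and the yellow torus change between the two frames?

-2.0

Before: roughly 6.4 units apart; after: 4.4. That's 2.0 units closer together.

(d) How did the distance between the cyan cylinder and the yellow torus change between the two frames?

+1.9

They were about 3.2 units apart before and 5.1 after — 1.9 units further apart.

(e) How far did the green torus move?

3.3

The green torus moved from about (11.5, 4.7) to (8.7, 6.4), a distance of √(2.8² + 1.7²) ≈ 3.3.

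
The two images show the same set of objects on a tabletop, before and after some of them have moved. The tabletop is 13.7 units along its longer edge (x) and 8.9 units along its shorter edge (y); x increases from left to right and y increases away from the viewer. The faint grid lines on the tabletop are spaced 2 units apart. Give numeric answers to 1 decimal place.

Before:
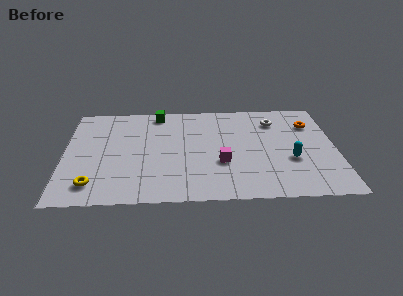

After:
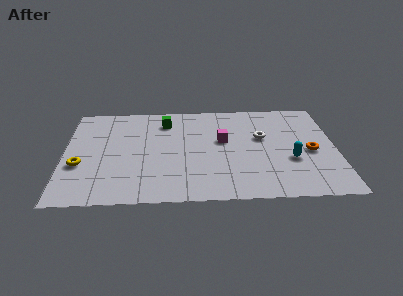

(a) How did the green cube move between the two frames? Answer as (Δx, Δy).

(0.4, -0.8)

The green cube started near (4.7, 7.9) and ended near (5.1, 7.1).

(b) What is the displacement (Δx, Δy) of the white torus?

(-0.7, -1.5)

From the two frames, the white torus sits at roughly (10.7, 6.9) before and (10.0, 5.4) after.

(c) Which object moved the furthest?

the orange torus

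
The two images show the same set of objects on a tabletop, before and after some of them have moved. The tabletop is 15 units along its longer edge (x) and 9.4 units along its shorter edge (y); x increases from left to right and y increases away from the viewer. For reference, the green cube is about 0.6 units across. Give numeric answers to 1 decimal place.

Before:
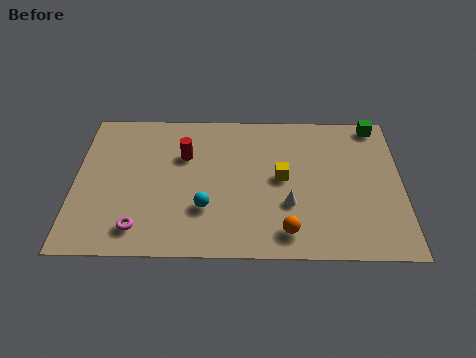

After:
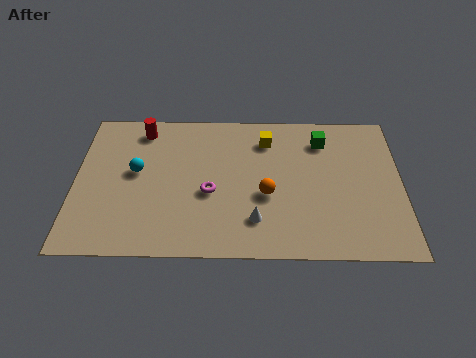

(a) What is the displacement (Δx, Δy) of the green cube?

(-2.5, -1.1)

The green cube started near (13.9, 8.5) and ended near (11.4, 7.4).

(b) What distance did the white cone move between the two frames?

1.8

The white cone was near (9.8, 3.2) before and (8.3, 2.2) after, so it travelled √(1.5² + 1.0²) ≈ 1.8 units.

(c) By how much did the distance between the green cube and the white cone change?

-0.6

Before: roughly 6.7 units apart; after: 6.1. That's 0.6 units closer together.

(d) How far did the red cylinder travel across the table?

2.6

The red cylinder moved from about (5.0, 6.3) to (3.0, 8.0), a distance of √(2.0² + 1.7²) ≈ 2.6.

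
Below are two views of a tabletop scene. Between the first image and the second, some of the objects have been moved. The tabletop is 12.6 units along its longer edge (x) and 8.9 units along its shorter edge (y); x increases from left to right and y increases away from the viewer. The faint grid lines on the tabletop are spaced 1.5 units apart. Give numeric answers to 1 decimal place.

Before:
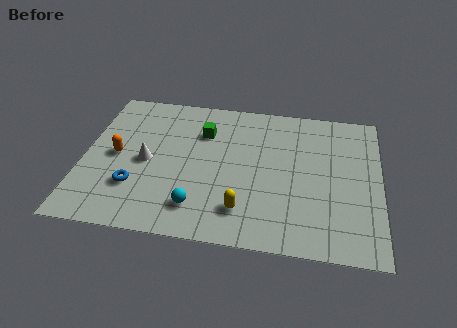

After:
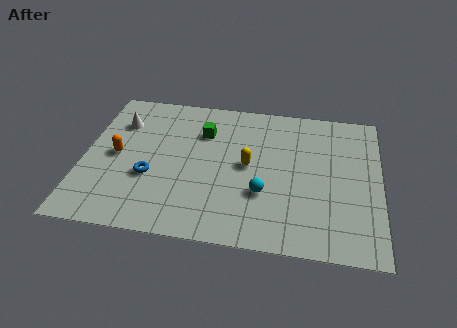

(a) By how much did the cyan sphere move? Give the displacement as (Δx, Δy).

(2.7, 1.2)

The cyan sphere was at about (5.0, 1.8) and moved to about (7.7, 3.0).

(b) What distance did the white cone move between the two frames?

2.6

The white cone was near (2.7, 4.2) before and (1.4, 6.5) after, so it travelled √(1.3² + 2.3²) ≈ 2.6 units.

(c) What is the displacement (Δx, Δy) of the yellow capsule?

(0.1, 2.7)

The yellow capsule was at about (6.9, 1.9) and moved to about (7.0, 4.6).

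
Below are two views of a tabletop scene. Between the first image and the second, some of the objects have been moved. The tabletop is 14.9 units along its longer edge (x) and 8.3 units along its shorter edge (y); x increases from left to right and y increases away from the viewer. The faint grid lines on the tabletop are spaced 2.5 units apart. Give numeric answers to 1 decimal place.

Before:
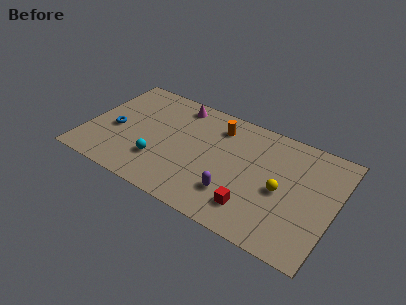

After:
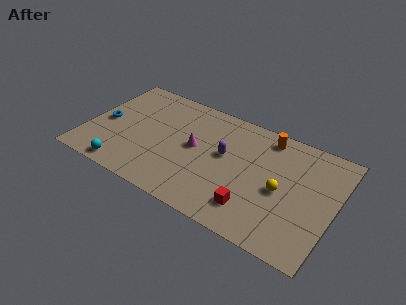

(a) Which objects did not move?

the red cube and the yellow sphere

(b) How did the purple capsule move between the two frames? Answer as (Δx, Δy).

(-0.9, 2.5)

The purple capsule was at about (9.2, 2.2) and moved to about (8.3, 4.7).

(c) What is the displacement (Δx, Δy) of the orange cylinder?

(2.9, 0.6)

The orange cylinder was at about (7.6, 6.6) and moved to about (10.5, 7.2).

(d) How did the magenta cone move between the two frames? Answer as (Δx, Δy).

(1.5, -2.8)

The magenta cone started near (5.0, 7.2) and ended near (6.5, 4.4).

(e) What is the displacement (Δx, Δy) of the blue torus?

(-0.7, 0.3)

From the two frames, the blue torus sits at roughly (1.7, 3.6) before and (1.0, 3.9) after.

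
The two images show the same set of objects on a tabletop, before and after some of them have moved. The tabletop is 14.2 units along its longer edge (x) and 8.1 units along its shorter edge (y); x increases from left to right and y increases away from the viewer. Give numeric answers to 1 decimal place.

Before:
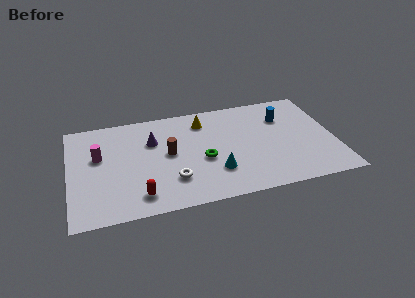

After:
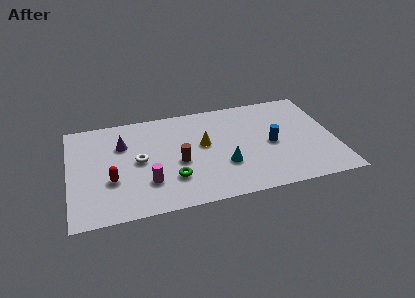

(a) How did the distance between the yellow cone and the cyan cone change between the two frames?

-2.1

The distance was about 4.2 in the first image and 2.1 in the second, so they moved 2.1 units closer together.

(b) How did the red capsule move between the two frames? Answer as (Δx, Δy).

(-1.4, 1.5)

From the two frames, the red capsule sits at roughly (3.6, 1.4) before and (2.2, 2.9) after.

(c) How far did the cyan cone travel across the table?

0.6

The cyan cone moved from about (7.7, 2.3) to (8.2, 2.7), a distance of √(0.5² + 0.4²) ≈ 0.6.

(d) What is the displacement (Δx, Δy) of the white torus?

(-1.7, 1.9)

The white torus started near (5.4, 2.2) and ended near (3.7, 4.1).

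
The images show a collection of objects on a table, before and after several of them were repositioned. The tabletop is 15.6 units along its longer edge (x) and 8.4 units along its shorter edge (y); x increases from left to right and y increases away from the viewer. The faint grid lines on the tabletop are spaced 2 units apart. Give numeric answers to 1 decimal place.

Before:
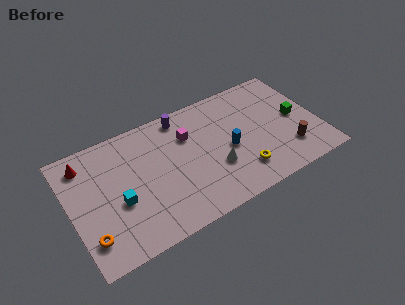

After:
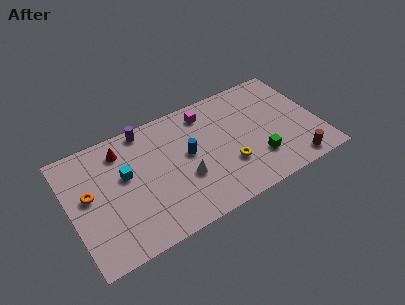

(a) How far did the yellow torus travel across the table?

1.1

From (10.4, 1.9) to (9.7, 2.7), the yellow torus covered √(0.7² + 0.8²) ≈ 1.1 units.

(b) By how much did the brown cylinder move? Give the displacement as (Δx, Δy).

(0.1, -1.1)

From the two frames, the brown cylinder sits at roughly (13.5, 2.1) before and (13.6, 1.0) after.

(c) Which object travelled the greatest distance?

the green cube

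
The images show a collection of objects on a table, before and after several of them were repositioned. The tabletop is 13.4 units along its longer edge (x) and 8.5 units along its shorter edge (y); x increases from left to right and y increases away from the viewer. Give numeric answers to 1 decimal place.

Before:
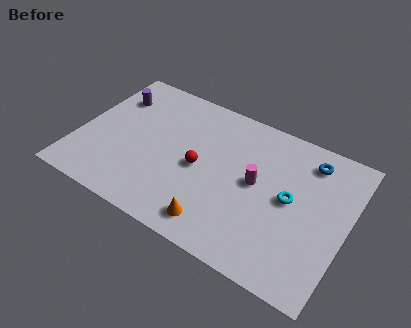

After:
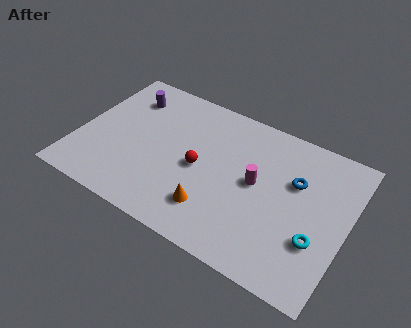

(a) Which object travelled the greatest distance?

the cyan torus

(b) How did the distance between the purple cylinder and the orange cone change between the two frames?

-1.0

Before: roughly 7.9 units apart; after: 6.9. That's 1.0 units closer together.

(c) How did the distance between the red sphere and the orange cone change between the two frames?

-0.8

They were about 3.0 units apart before and 2.2 after — 0.8 units closer together.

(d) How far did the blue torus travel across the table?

1.6

The blue torus moved from about (11.2, 7.0) to (10.7, 5.5), a distance of √(0.5² + 1.5²) ≈ 1.6.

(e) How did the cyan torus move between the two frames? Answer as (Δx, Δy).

(1.5, -1.6)

The cyan torus started near (10.6, 4.4) and ended near (12.1, 2.8).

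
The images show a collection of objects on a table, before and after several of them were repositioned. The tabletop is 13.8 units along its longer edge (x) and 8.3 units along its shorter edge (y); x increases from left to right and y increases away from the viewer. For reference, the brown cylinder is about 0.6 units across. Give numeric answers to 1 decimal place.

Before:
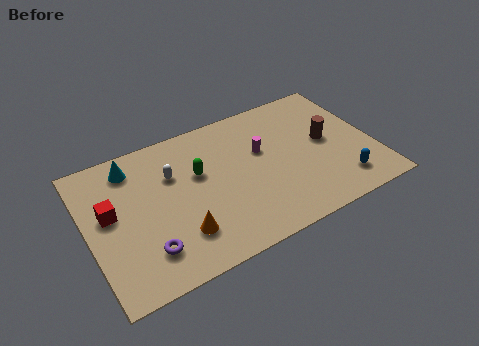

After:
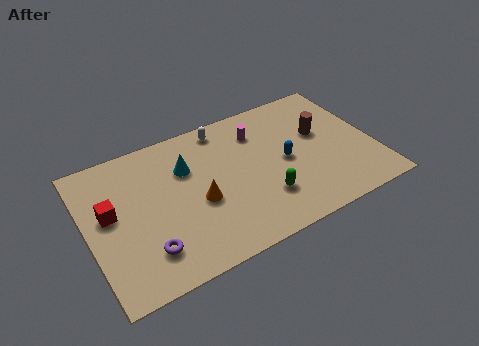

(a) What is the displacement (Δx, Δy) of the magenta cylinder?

(0.0, 1.2)

From the two frames, the magenta cylinder sits at roughly (8.5, 5.1) before and (8.5, 6.3) after.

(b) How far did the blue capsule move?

3.4

The blue capsule moved from about (11.9, 1.6) to (9.5, 4.0), a distance of √(2.4² + 2.4²) ≈ 3.4.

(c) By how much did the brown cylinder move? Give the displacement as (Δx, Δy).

(-0.2, 0.6)

The brown cylinder started near (11.6, 4.4) and ended near (11.4, 5.0).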